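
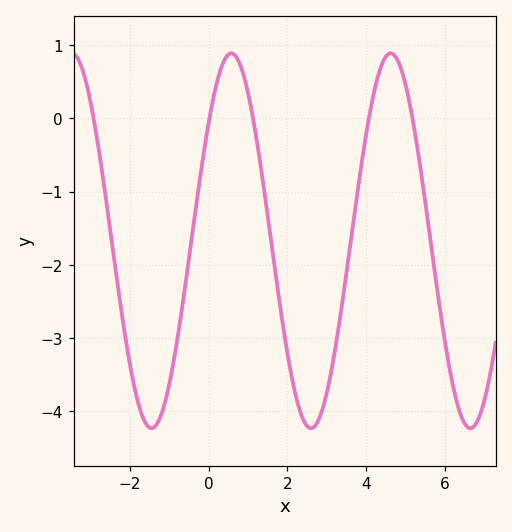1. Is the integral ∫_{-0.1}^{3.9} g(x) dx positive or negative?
negative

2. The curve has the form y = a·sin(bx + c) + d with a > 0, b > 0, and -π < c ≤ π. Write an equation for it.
y = 2.56sin(1.6x + 0.68) - 1.67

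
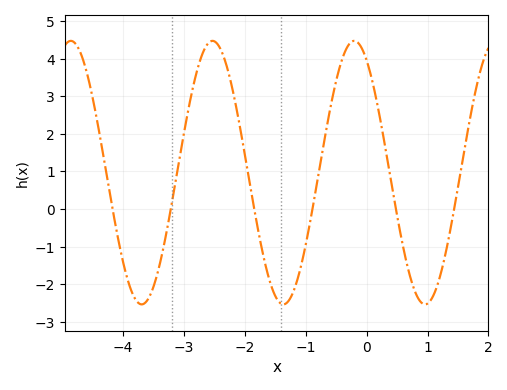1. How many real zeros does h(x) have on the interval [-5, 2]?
6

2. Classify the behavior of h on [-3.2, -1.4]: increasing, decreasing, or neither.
neither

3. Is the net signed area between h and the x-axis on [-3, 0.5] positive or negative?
positive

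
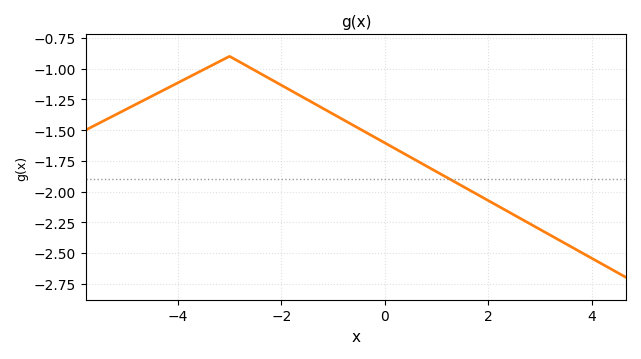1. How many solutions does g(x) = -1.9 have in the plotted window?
1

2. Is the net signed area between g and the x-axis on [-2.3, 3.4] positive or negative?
negative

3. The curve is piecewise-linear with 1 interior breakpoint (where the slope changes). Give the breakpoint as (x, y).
(-3, -0.9)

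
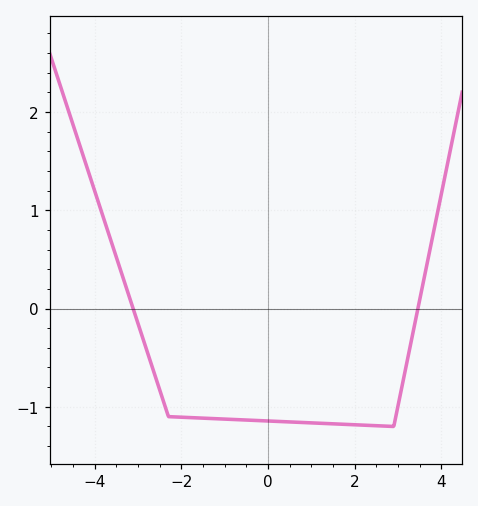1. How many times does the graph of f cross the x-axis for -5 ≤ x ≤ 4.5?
2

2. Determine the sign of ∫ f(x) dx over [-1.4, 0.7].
negative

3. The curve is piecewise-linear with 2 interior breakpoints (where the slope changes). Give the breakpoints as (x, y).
(-2.3, -1.1); (2.9, -1.2)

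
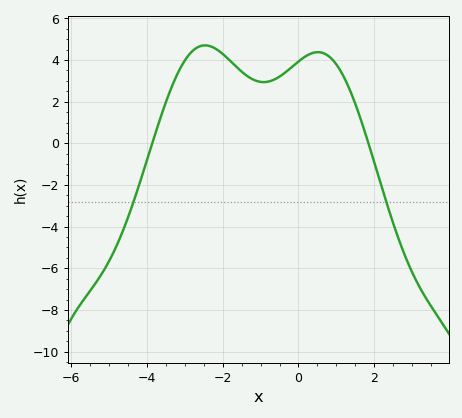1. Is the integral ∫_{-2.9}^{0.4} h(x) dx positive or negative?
positive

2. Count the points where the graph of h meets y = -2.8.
2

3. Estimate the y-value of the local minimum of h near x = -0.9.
2.94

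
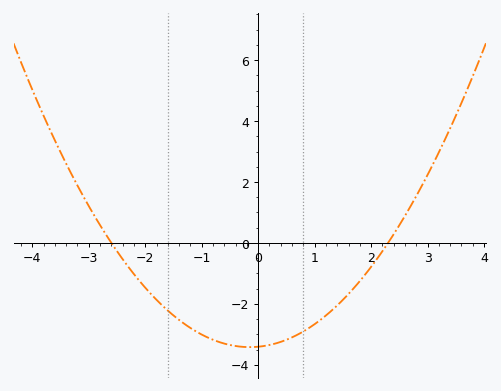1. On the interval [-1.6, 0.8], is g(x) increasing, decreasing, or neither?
neither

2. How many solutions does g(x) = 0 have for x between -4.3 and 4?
2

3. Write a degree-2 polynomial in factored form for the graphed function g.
y = 0.57(x + 2.6)(x - 2.3)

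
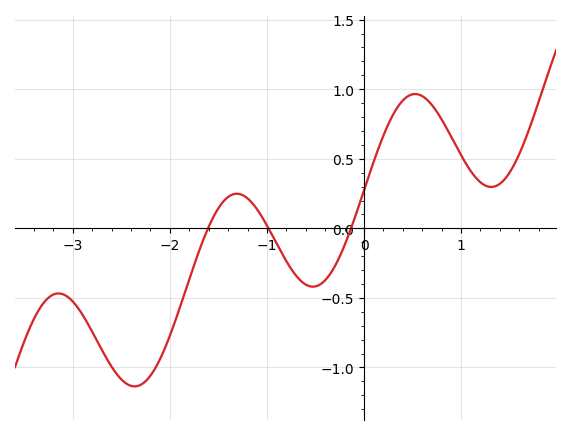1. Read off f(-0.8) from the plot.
-0.236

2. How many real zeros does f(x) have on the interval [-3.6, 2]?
3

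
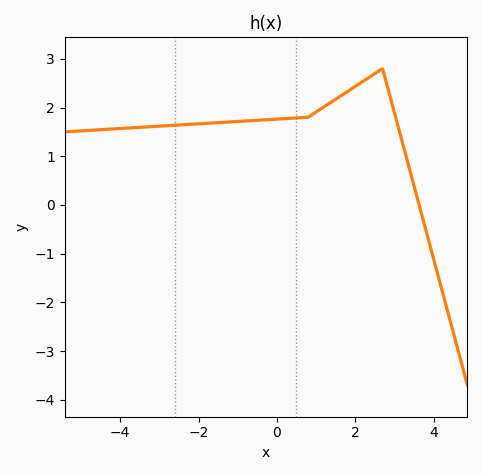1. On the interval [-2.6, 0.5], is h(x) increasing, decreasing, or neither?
increasing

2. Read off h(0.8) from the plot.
1.8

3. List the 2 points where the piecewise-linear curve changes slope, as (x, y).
(0.8, 1.8); (2.7, 2.8)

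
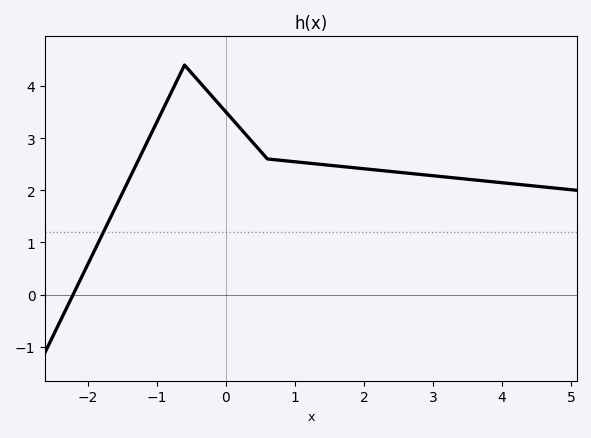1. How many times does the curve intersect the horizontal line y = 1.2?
1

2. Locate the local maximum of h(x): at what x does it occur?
-0.6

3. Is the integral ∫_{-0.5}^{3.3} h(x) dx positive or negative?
positive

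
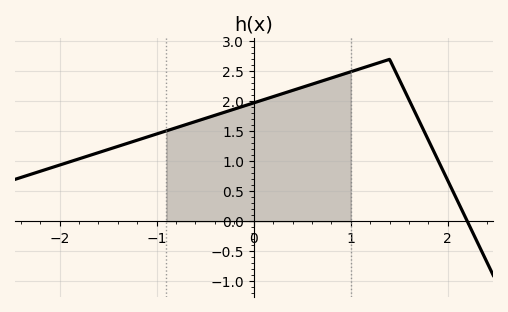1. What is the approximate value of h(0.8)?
2.39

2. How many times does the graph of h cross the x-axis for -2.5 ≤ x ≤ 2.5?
1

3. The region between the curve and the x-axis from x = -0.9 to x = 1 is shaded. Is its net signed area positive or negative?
positive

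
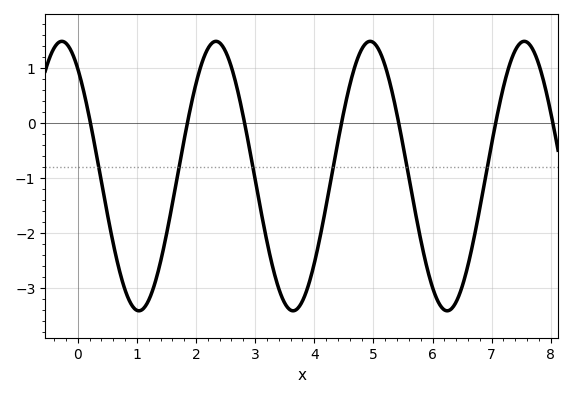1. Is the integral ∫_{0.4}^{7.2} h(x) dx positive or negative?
negative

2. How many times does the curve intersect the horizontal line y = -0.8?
6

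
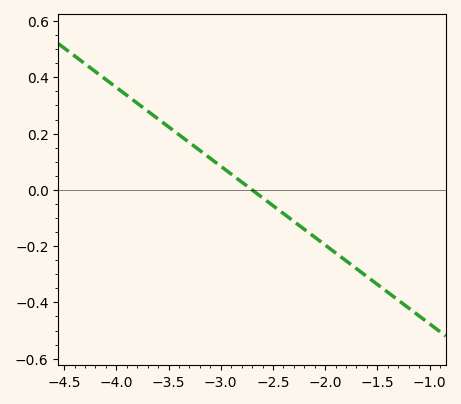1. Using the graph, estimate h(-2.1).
-0.16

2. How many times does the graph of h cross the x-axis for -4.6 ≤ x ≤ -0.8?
1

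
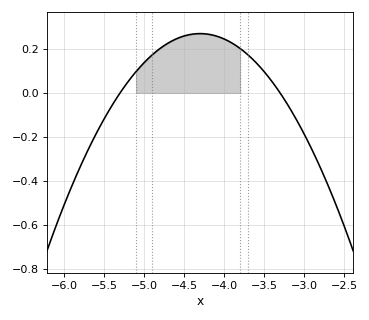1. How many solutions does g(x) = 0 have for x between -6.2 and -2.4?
2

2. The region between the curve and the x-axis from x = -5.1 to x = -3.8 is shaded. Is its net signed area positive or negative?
positive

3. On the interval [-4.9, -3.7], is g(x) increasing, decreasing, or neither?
neither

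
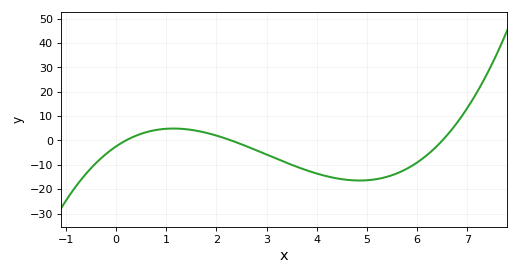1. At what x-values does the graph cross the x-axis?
0.2, 2.2, 6.4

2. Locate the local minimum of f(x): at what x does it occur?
4.8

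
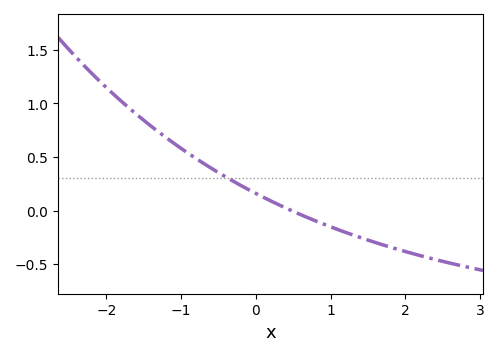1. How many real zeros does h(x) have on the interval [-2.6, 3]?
1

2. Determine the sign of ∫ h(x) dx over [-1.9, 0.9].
positive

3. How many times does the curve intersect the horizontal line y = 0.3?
1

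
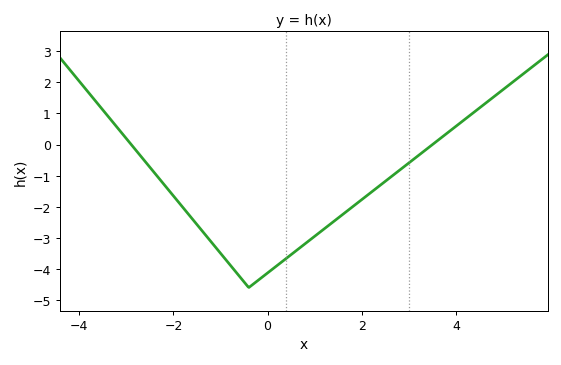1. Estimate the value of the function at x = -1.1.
-3.31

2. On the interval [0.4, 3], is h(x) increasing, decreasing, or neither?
increasing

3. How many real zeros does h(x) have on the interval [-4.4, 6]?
2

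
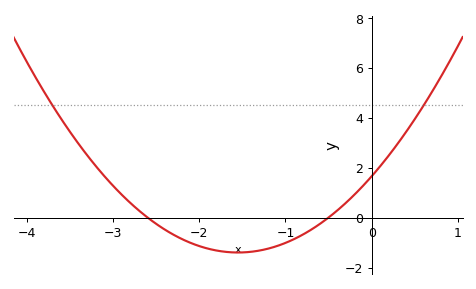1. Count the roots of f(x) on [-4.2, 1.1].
2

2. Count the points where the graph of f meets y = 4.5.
2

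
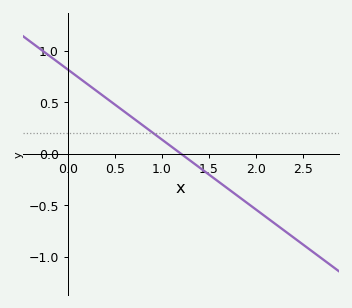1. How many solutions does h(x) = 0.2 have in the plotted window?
1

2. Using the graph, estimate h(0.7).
0.34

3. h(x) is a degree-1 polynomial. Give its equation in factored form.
y = -0.68(x - 1.2)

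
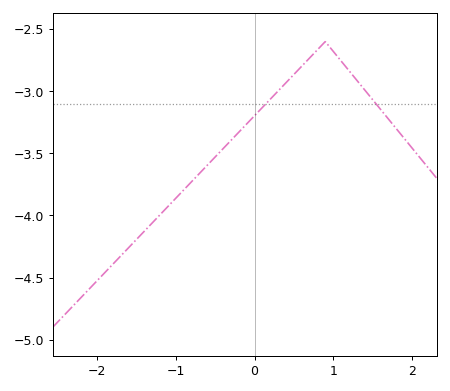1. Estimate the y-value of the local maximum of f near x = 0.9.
-2.6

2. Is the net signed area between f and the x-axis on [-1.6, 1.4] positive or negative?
negative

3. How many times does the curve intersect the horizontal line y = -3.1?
2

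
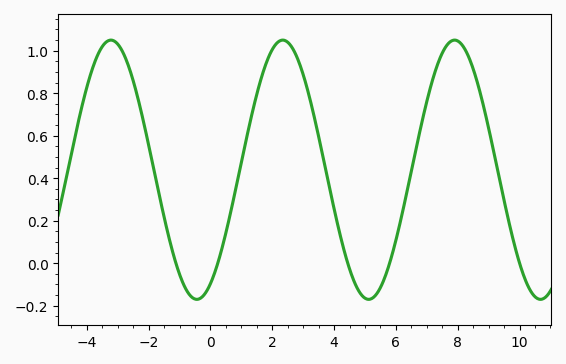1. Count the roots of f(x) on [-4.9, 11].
5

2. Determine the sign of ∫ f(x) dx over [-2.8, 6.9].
positive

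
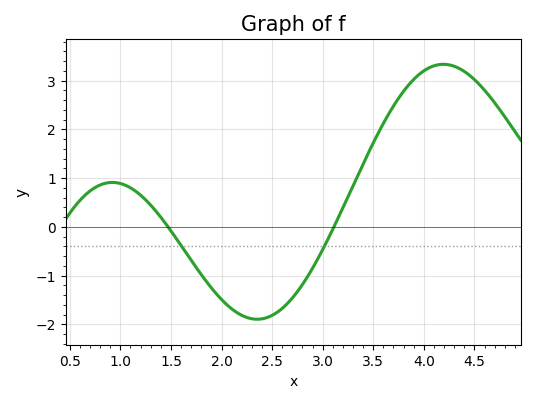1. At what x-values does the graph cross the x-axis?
1.5, 3.1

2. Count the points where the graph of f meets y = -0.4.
2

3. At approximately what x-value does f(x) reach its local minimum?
2.4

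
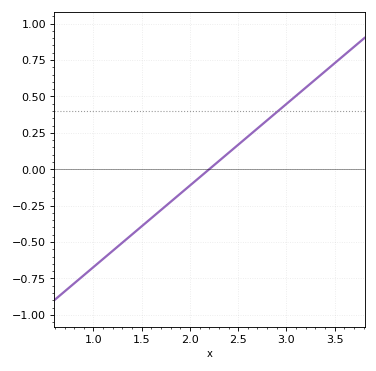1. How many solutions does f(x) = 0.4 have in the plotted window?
1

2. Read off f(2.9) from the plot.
0.392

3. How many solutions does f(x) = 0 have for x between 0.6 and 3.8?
1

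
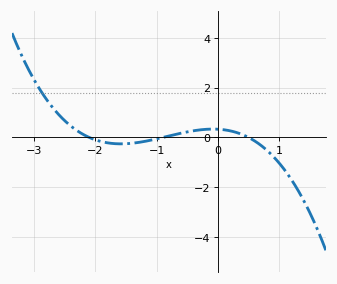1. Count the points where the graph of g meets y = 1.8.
1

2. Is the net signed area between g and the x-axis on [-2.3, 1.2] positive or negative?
negative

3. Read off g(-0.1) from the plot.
0.336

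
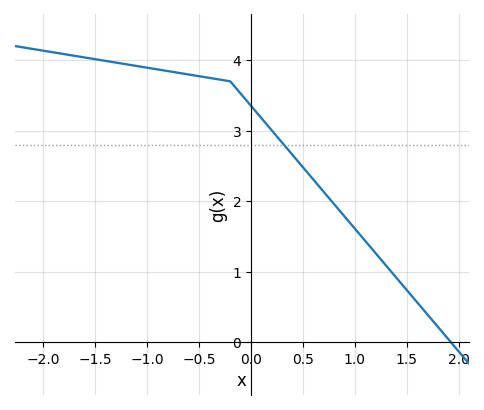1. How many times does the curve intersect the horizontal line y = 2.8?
1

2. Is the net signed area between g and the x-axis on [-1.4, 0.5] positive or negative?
positive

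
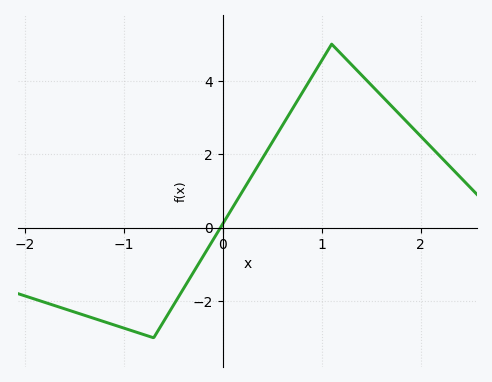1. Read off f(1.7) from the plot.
3.33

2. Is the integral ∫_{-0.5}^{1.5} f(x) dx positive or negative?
positive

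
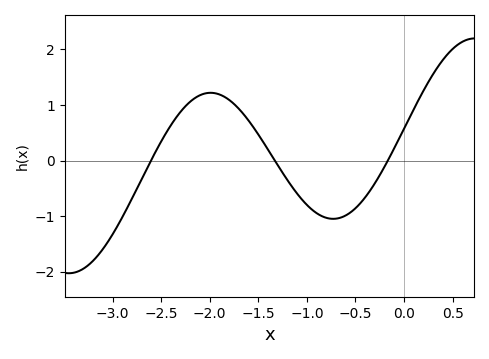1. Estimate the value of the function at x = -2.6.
0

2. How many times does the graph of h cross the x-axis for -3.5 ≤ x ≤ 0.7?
3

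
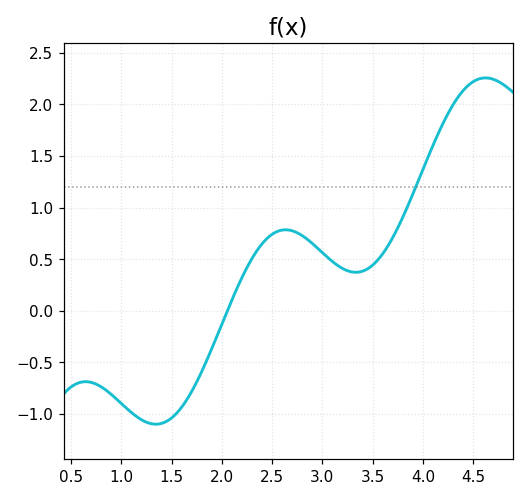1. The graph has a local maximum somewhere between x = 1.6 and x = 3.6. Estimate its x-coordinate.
2.63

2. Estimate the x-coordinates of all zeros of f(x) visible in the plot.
2.05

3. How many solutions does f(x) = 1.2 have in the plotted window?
1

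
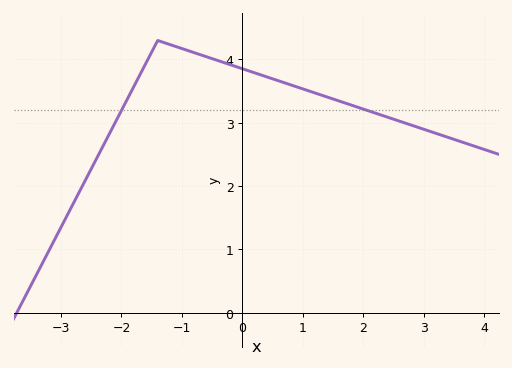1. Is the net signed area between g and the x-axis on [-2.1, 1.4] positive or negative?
positive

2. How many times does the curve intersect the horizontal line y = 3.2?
2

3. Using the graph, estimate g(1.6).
3.34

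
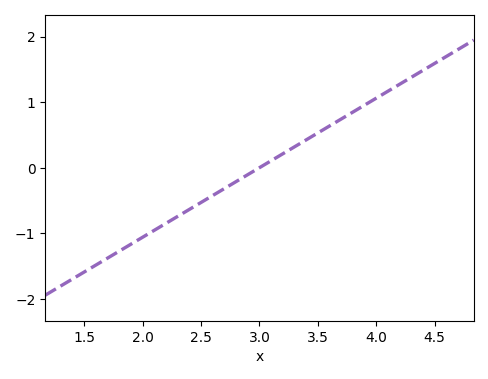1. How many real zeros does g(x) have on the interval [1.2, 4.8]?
1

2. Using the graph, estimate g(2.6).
-0.4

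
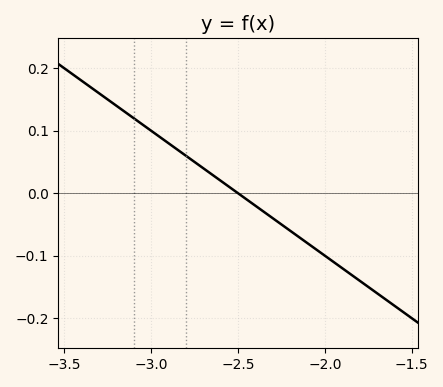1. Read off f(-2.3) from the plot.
-0.04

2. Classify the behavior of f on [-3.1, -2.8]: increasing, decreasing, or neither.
decreasing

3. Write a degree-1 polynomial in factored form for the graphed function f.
y = -0.2(x + 2.5)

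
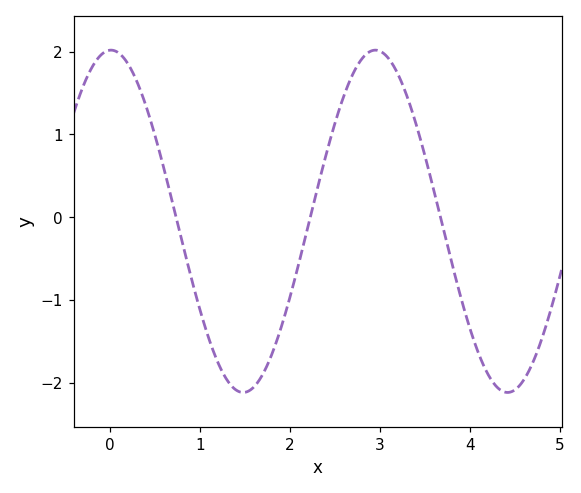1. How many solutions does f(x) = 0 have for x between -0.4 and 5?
3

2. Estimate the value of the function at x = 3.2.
1.7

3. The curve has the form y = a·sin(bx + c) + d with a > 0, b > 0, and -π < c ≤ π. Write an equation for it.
y = 2.07sin(2.1x + 1.5) - 0.05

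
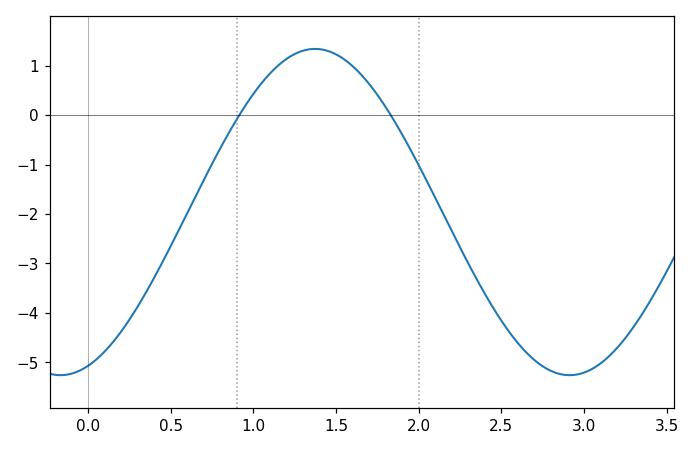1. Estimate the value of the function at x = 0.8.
-0.7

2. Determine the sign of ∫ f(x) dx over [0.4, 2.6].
negative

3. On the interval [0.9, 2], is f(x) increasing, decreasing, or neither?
neither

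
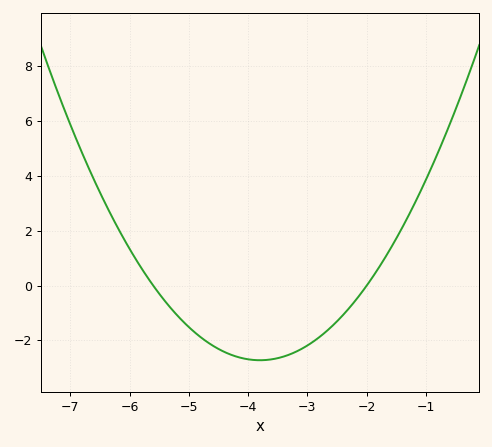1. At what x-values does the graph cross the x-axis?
-5.6, -2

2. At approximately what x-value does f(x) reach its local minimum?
-3.8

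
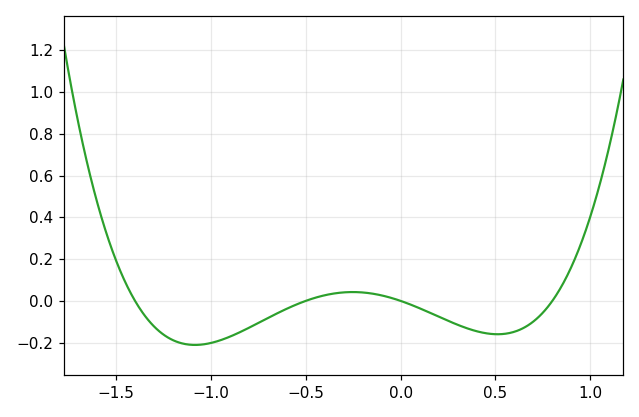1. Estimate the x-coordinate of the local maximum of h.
-0.25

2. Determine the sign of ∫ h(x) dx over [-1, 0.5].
negative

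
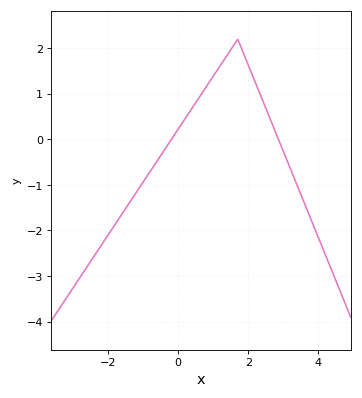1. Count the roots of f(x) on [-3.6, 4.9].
2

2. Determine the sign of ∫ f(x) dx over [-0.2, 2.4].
positive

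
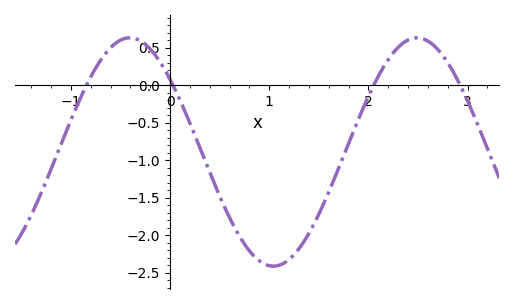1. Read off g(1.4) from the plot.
-1.97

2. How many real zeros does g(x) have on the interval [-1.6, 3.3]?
4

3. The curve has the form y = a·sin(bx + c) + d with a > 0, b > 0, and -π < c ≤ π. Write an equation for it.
y = 1.52sin(2.17x + 2.45) - 0.89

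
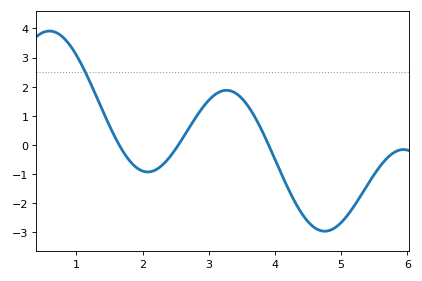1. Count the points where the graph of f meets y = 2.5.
1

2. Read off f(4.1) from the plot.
-1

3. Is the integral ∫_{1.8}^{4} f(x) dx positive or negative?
positive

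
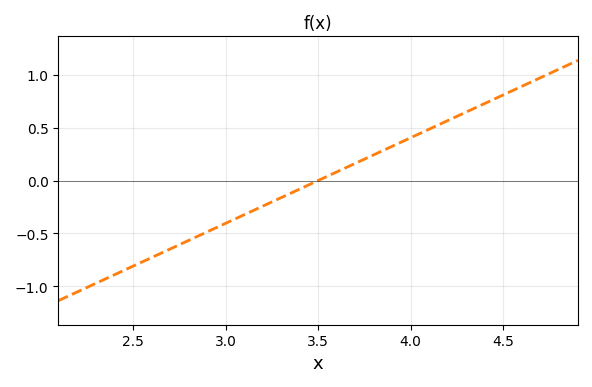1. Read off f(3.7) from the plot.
0.162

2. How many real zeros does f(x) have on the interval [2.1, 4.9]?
1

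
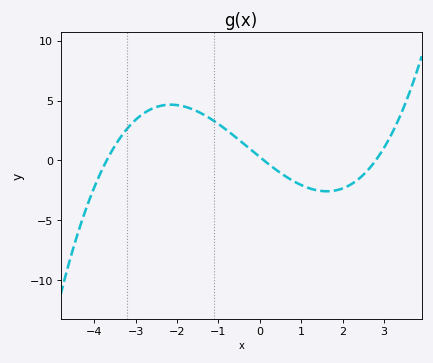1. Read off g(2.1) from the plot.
-2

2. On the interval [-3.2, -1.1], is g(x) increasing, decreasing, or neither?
neither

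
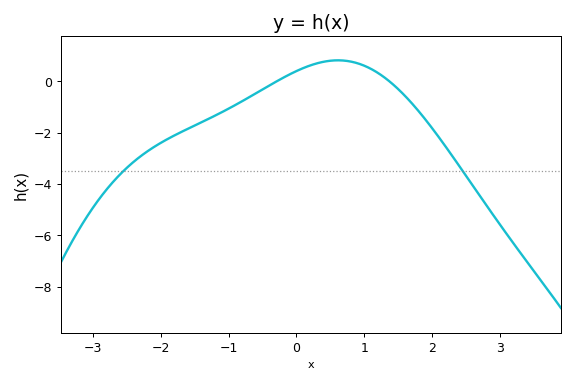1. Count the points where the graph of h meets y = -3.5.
2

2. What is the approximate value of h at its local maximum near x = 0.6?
0.8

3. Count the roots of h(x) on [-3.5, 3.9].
2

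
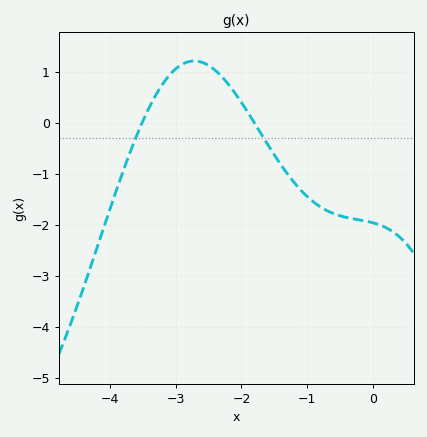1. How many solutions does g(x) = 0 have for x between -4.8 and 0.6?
2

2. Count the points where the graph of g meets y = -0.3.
2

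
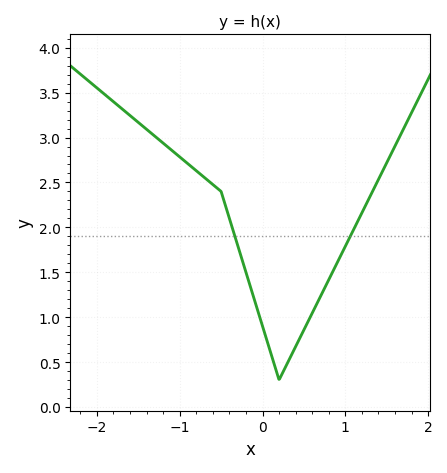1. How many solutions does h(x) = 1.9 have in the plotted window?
2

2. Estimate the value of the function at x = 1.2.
2.15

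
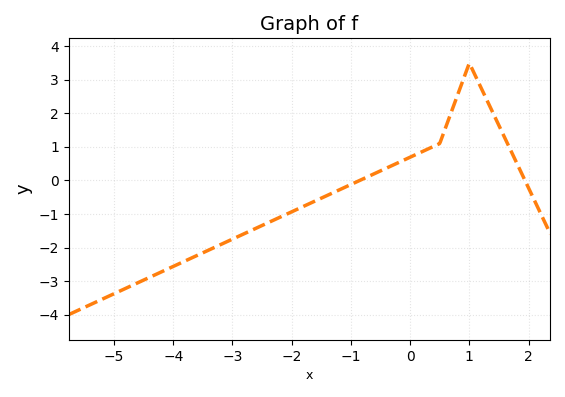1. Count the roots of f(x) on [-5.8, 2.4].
2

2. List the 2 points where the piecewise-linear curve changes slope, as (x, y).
(0.5, 1.1); (1, 3.5)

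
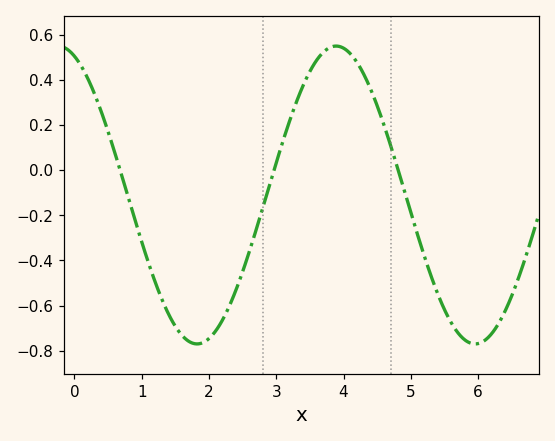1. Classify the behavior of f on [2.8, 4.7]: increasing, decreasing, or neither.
neither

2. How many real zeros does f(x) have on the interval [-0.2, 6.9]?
3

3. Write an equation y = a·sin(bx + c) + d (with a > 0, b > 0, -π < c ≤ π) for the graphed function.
y = 0.66sin(1.5x + 1.9) - 0.11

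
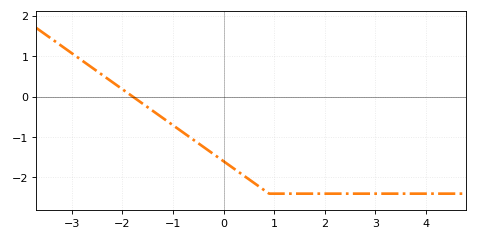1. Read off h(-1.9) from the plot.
0.1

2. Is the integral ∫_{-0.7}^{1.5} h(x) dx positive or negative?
negative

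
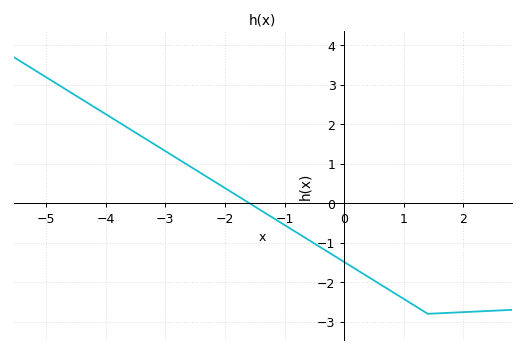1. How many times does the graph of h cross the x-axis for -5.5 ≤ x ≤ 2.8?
1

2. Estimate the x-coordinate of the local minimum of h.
1.4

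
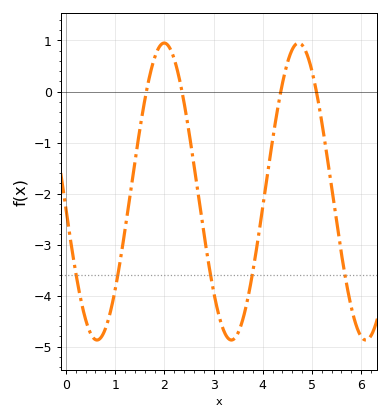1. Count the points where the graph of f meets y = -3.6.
5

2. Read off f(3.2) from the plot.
-4.7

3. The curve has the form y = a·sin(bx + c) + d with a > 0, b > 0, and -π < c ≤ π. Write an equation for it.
y = 2.91sin(2.3x - 3) - 1.96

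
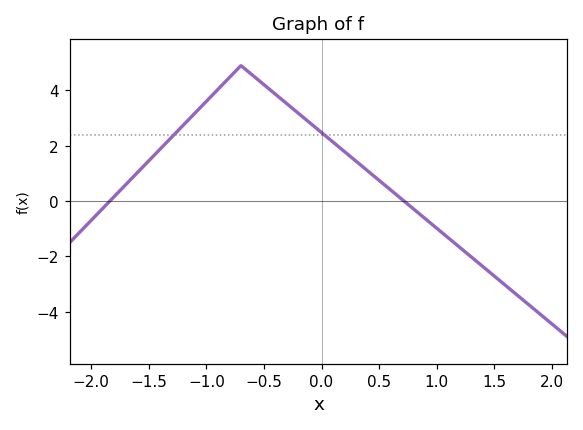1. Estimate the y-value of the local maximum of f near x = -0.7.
4.8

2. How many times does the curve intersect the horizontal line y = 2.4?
2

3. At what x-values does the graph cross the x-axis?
-1.8, 0.7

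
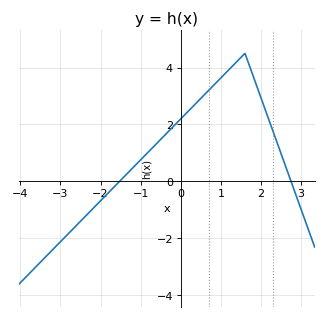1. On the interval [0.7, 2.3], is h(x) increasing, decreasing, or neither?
neither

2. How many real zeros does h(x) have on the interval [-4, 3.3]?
2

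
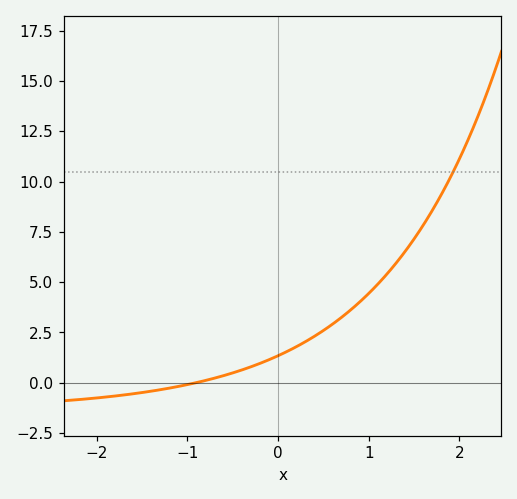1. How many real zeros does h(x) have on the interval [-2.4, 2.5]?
1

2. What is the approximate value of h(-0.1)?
1.14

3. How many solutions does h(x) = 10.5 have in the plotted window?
1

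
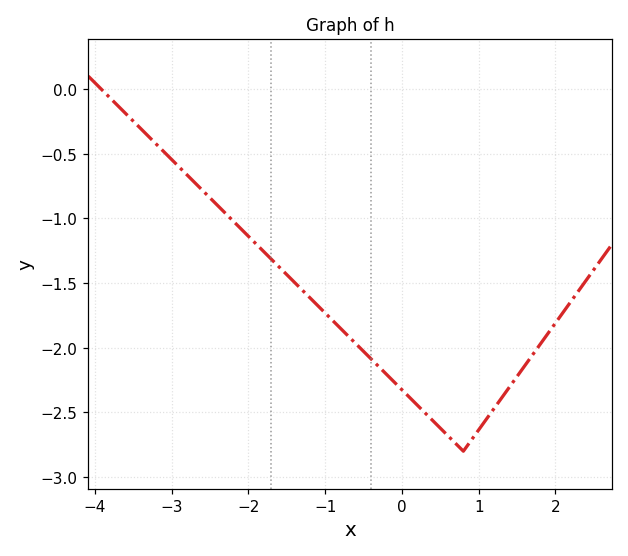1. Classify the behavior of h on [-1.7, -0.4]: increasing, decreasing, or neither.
decreasing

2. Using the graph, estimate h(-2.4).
-0.9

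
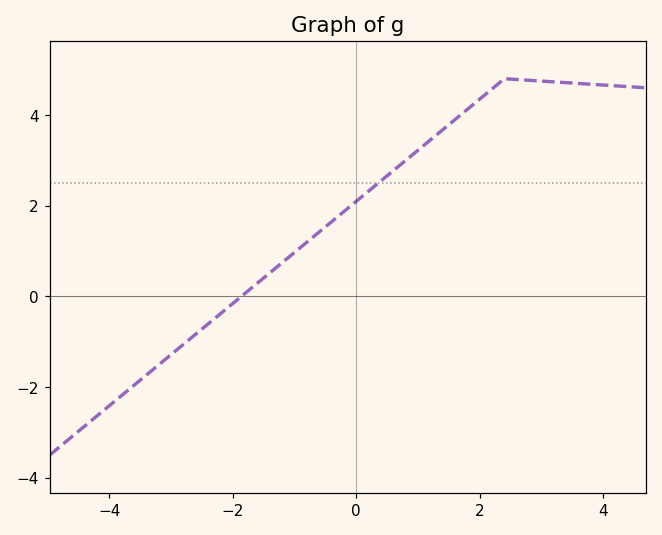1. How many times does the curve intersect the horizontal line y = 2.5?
1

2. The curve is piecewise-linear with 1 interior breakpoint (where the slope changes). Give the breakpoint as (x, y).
(2.4, 4.8)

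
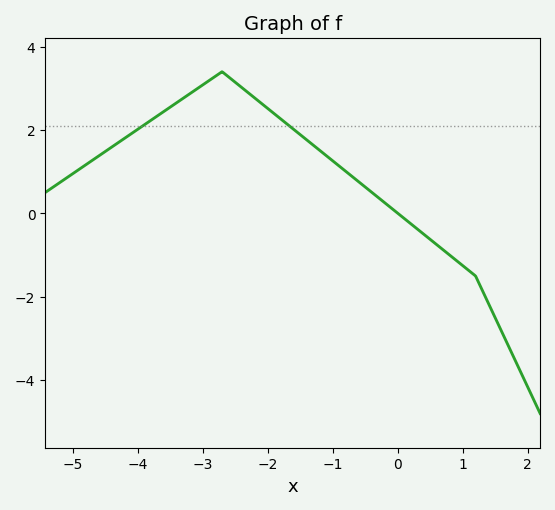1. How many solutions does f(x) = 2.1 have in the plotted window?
2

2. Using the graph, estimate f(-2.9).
3.2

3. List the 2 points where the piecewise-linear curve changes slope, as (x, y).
(-2.7, 3.4); (1.2, -1.5)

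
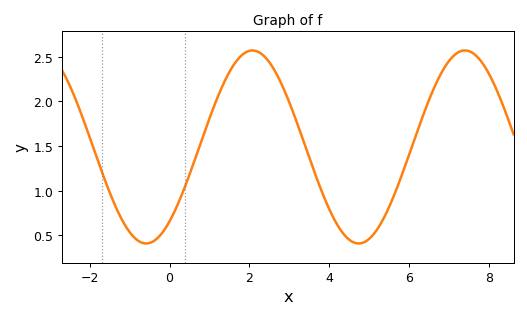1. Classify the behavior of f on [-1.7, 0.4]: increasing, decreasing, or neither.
neither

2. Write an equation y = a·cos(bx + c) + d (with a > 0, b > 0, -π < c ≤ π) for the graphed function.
y = 1.08cos(1.18x - 2.45) + 1.49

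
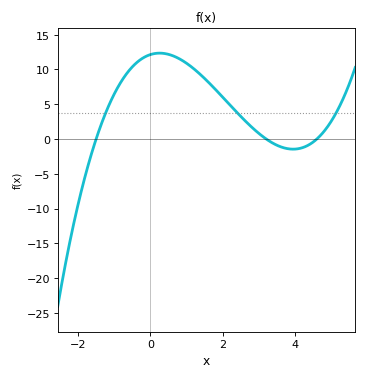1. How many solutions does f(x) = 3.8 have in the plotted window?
3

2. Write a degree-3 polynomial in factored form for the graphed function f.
y = 0.55(x + 1.5)(x - 3.2)(x - 4.6)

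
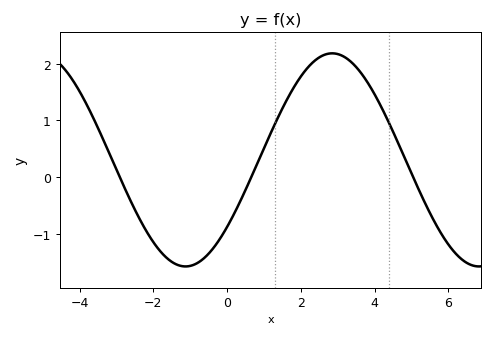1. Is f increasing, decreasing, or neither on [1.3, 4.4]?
neither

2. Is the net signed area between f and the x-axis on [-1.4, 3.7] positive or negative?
positive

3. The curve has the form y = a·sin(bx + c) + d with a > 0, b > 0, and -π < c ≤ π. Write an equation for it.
y = 1.88sin(0.79x - 0.68) + 0.3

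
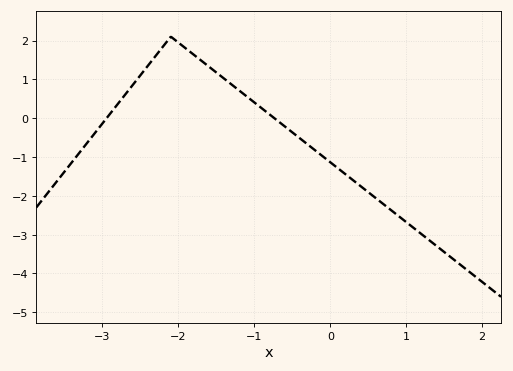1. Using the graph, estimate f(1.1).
-2.8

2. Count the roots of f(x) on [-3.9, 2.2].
2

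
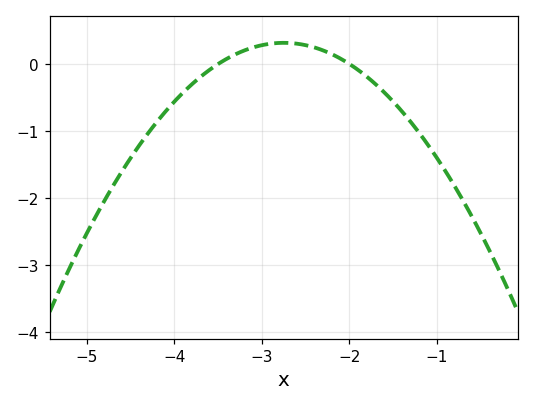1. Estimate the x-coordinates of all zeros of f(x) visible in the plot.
-3.5, -2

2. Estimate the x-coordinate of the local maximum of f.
-2.8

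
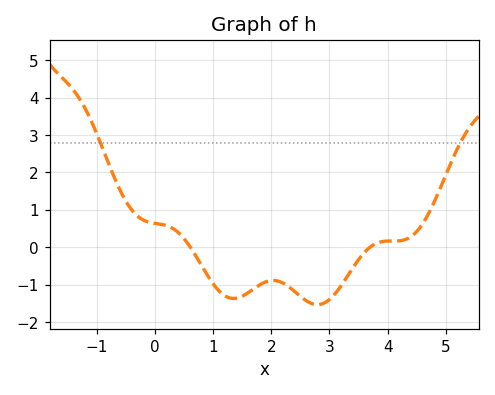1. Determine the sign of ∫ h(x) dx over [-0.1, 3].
negative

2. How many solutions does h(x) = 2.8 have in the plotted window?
2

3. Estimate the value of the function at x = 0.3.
0.512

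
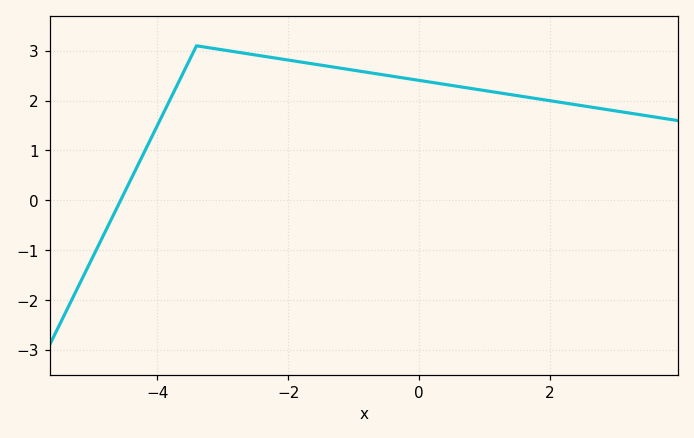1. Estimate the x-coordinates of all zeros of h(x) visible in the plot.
-4.6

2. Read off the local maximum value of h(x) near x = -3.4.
3.1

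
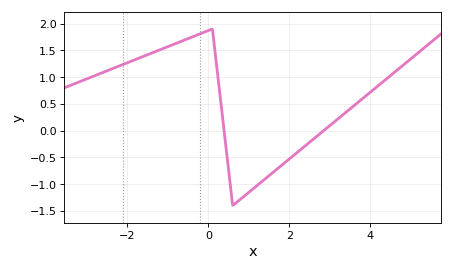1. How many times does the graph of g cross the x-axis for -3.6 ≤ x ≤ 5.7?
2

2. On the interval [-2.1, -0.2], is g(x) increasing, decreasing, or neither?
increasing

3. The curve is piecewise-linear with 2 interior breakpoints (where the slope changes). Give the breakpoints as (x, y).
(0.1, 1.9); (0.6, -1.4)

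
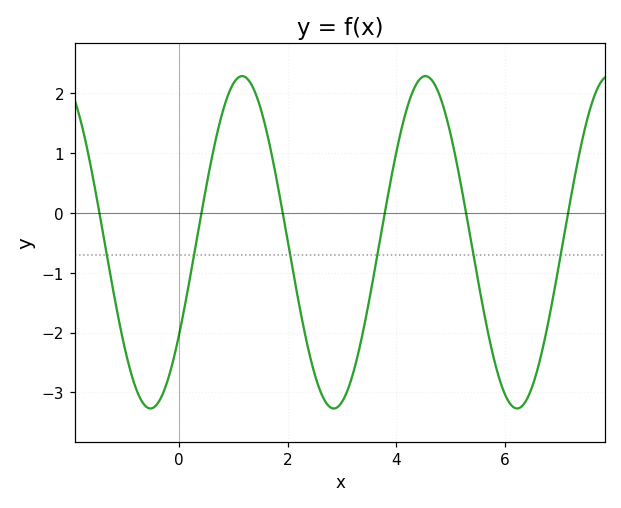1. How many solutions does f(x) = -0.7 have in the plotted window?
6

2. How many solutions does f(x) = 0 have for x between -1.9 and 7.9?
6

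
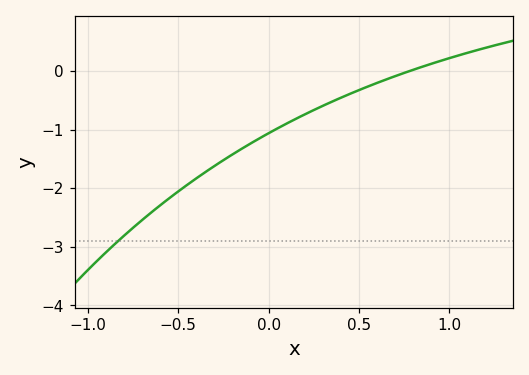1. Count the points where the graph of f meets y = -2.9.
1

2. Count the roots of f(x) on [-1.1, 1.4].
1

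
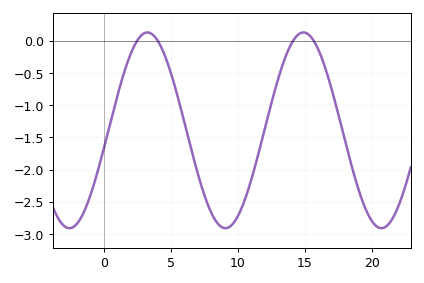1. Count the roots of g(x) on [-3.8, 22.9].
4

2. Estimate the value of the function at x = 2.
-0.199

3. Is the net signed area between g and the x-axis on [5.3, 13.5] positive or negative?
negative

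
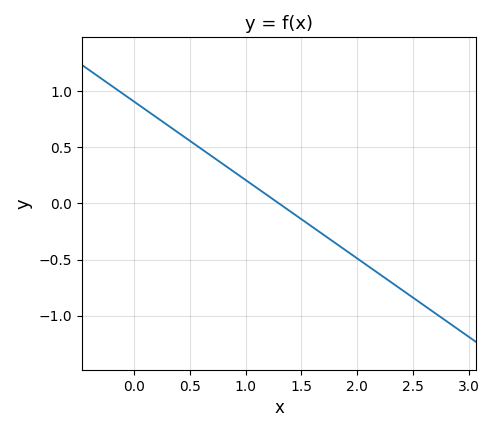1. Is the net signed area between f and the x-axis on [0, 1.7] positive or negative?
positive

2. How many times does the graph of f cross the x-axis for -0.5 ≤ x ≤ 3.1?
1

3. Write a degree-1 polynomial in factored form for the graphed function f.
y = -0.7(x - 1.3)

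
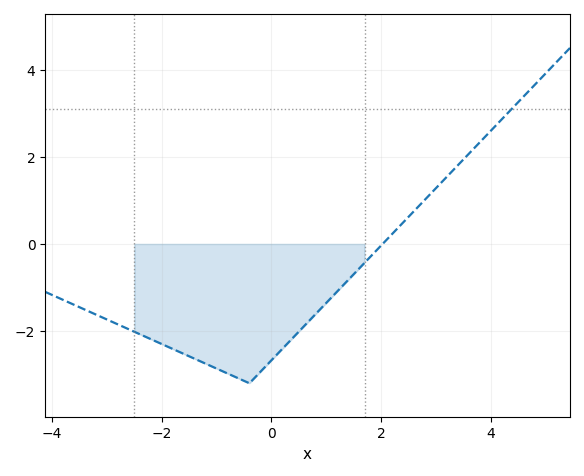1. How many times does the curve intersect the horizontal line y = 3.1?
1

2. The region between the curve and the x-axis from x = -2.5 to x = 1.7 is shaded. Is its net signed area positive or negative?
negative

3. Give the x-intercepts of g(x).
2.03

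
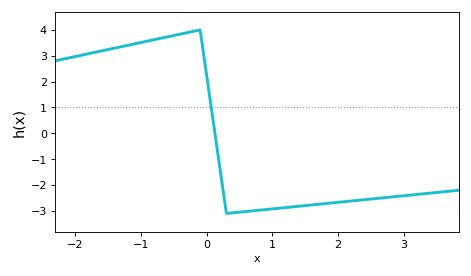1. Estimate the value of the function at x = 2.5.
-2.54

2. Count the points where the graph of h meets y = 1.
1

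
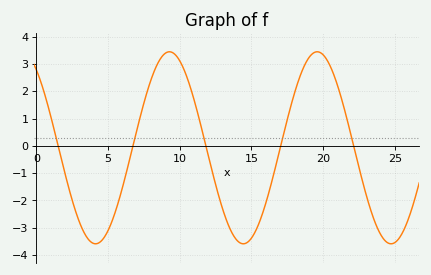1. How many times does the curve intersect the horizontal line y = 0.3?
5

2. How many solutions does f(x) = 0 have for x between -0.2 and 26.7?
5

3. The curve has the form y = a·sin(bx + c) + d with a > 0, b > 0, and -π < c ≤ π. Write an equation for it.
y = 3.52sin(0.61x + 2.19) - 0.07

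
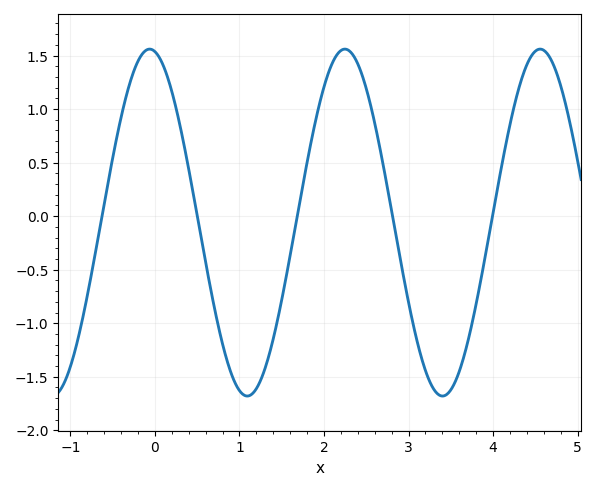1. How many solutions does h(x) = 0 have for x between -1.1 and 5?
5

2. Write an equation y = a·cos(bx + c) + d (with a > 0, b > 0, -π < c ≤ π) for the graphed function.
y = 1.62cos(2.72x + 0.172) - 0.06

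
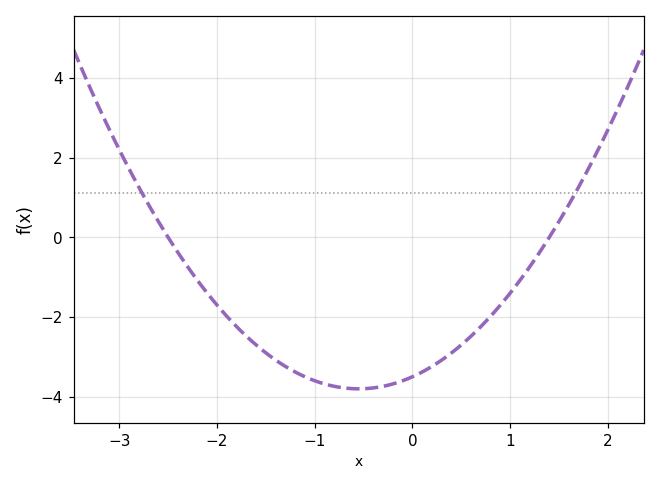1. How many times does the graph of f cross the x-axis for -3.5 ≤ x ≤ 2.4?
2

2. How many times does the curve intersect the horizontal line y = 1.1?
2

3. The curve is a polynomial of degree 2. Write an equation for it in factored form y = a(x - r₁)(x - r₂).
y = 1(x + 2.5)(x - 1.4)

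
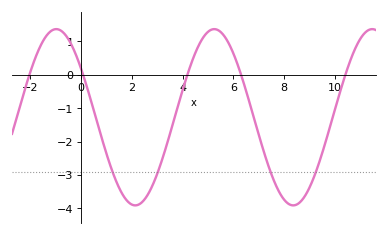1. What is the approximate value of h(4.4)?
0.5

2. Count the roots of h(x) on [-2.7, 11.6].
5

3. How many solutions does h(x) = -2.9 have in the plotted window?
4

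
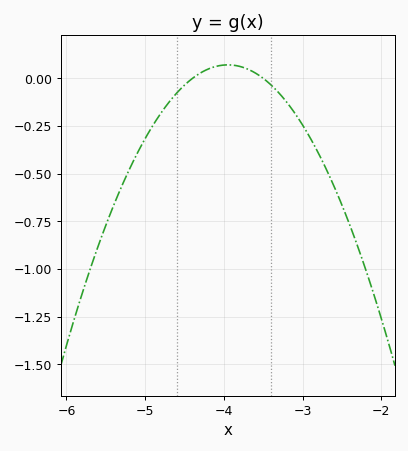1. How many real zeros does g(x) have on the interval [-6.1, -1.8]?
2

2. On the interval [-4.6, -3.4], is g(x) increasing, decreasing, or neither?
neither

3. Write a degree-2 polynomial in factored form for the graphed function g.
y = -0.35(x + 4.4)(x + 3.5)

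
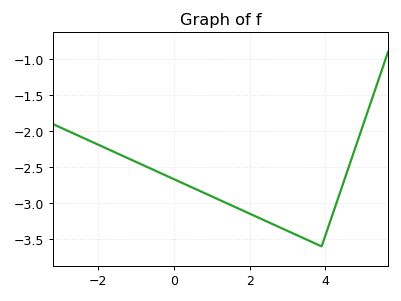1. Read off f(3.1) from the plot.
-3.4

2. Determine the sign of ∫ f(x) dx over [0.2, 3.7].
negative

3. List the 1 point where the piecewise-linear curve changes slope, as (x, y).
(3.9, -3.6)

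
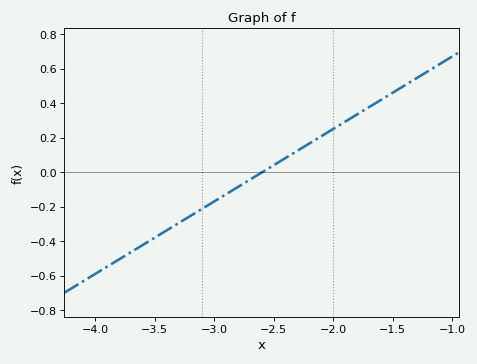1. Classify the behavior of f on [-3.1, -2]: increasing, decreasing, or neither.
increasing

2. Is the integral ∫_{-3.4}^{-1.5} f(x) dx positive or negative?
positive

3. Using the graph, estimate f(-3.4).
-0.336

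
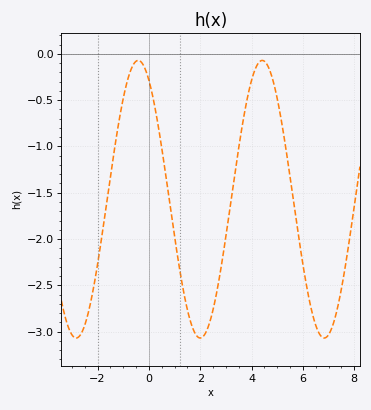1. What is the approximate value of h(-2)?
-2.27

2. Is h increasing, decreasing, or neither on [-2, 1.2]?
neither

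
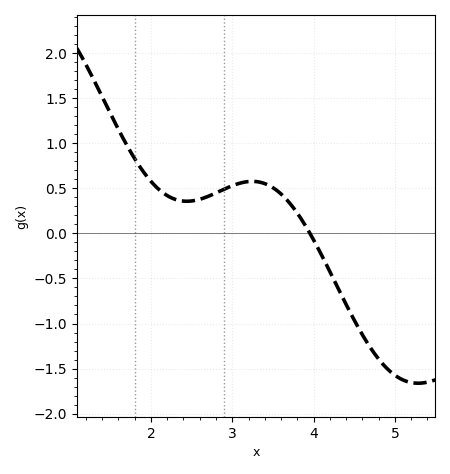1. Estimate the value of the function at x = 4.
-0.073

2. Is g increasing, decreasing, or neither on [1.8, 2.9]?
neither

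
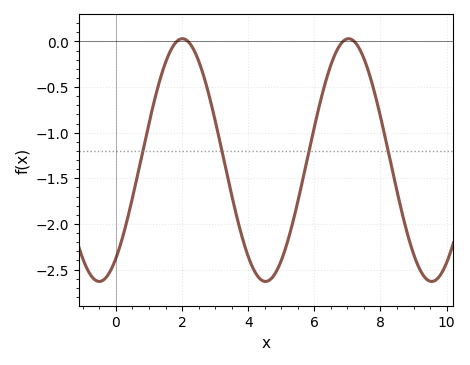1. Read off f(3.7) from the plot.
-2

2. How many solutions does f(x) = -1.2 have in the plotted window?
4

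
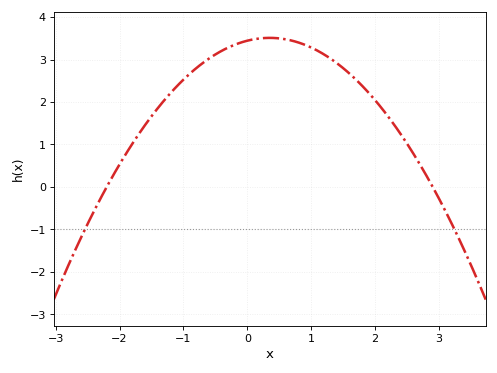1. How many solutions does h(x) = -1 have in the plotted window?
2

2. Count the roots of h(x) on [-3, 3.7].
2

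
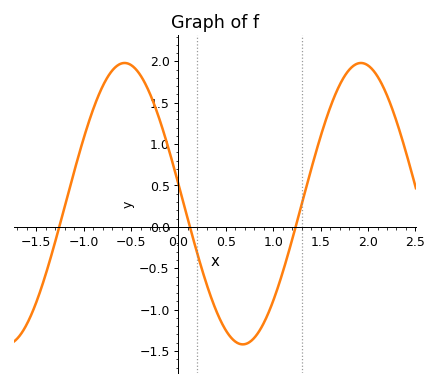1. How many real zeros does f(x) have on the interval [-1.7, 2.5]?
3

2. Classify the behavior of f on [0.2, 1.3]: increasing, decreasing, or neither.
neither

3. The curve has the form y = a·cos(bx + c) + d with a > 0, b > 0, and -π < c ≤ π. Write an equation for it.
y = 1.7cos(2.52x + 1.43) + 0.28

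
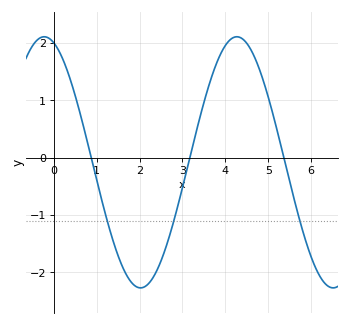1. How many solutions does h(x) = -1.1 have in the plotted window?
3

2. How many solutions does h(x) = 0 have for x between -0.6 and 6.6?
3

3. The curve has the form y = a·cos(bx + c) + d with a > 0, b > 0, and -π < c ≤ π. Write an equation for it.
y = 2.19cos(1.4x + 0.31) - 0.08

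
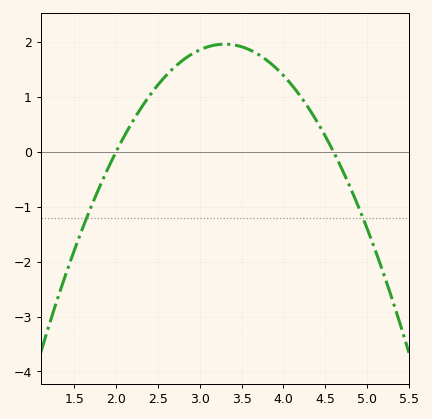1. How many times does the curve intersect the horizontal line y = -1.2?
2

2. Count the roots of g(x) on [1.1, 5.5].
2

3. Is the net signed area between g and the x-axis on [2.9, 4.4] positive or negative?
positive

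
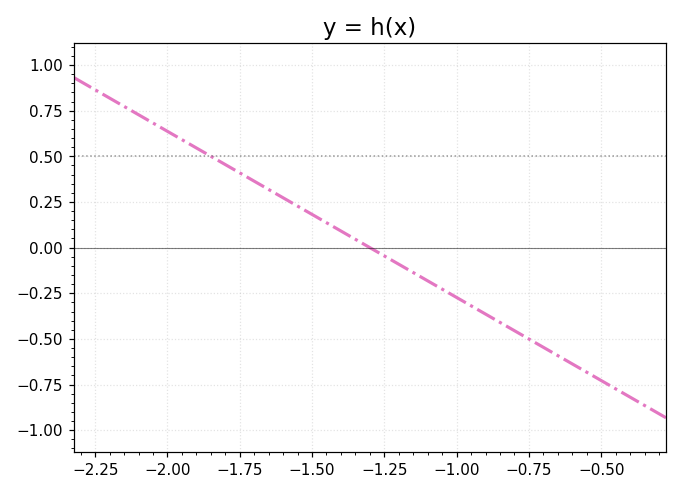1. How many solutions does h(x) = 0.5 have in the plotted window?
1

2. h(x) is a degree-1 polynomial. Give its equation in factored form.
y = -0.91(x + 1.3)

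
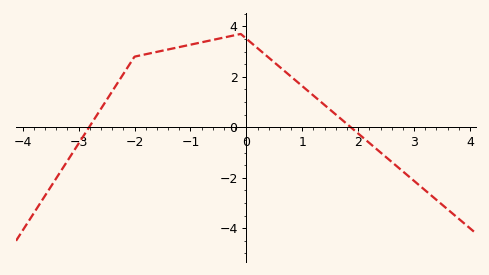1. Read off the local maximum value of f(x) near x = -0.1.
3.7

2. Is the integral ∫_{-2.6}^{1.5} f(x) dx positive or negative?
positive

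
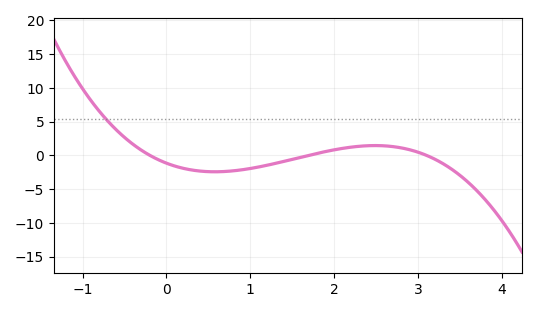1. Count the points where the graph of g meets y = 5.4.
1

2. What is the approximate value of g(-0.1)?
-0.5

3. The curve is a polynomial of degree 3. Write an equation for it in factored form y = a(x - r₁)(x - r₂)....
y = -1.11(x + 0.2)(x - 1.7)(x - 3.1)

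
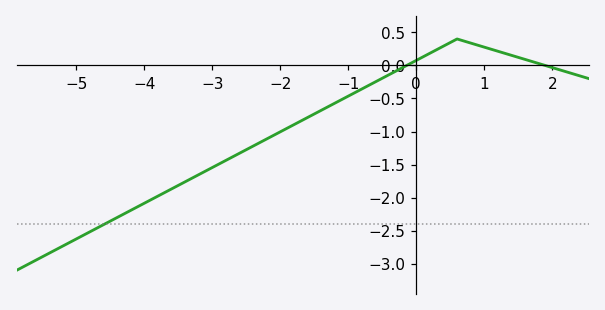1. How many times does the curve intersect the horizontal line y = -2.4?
1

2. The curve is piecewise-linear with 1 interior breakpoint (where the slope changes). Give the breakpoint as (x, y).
(0.6, 0.4)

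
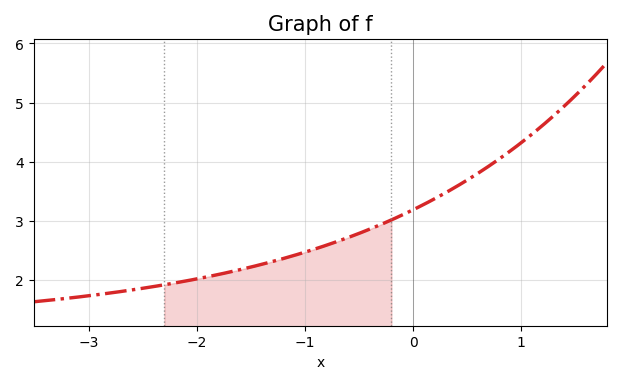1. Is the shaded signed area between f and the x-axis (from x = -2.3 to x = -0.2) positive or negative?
positive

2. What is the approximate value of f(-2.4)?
1.9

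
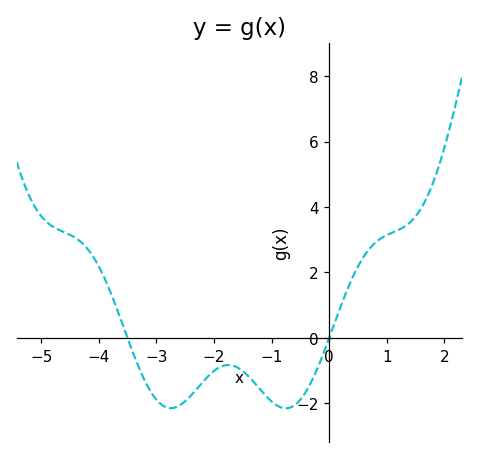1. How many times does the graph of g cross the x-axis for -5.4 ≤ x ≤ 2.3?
2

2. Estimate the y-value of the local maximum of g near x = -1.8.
-0.8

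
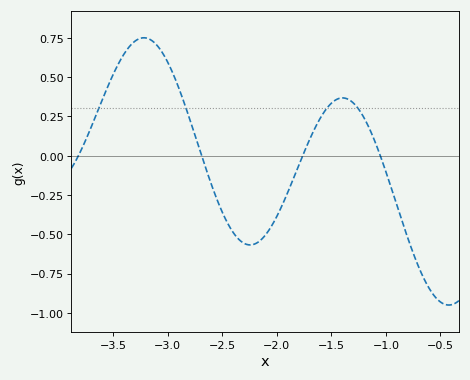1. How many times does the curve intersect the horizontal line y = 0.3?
4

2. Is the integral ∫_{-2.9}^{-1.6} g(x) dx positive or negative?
negative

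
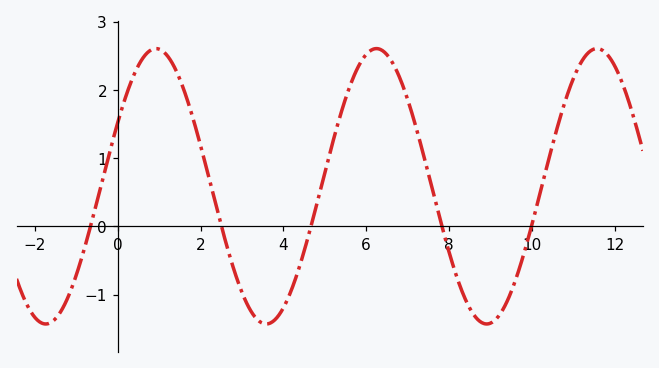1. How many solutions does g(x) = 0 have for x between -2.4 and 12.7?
5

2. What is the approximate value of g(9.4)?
-1.1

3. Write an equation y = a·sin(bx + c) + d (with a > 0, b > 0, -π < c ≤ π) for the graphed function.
y = 2.02sin(1.2x + 0.48) + 0.59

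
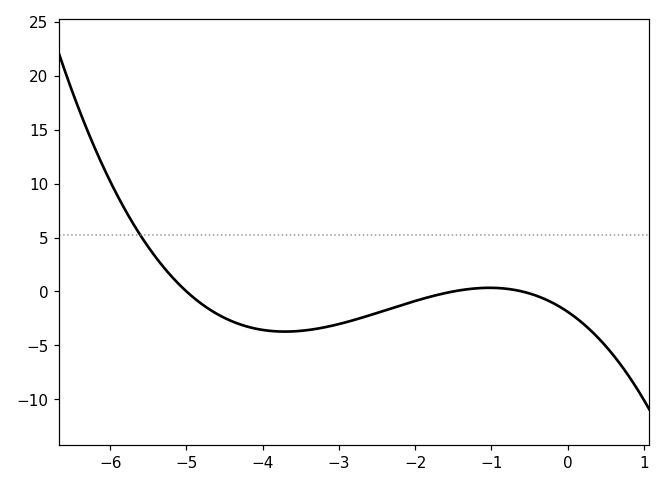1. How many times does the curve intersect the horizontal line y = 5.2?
1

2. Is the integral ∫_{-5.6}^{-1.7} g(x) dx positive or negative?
negative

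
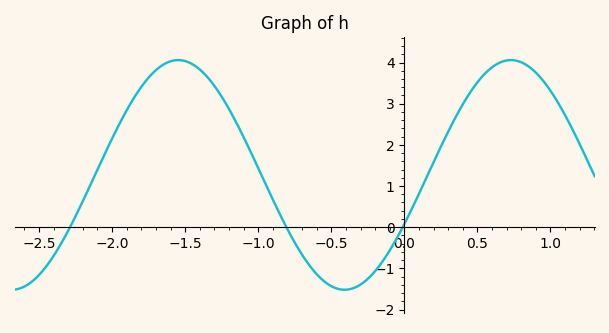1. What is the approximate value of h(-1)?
1.4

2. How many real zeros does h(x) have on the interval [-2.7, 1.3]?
3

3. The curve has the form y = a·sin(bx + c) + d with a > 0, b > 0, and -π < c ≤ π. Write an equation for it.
y = 2.79sin(2.8x - 0.44) + 1.27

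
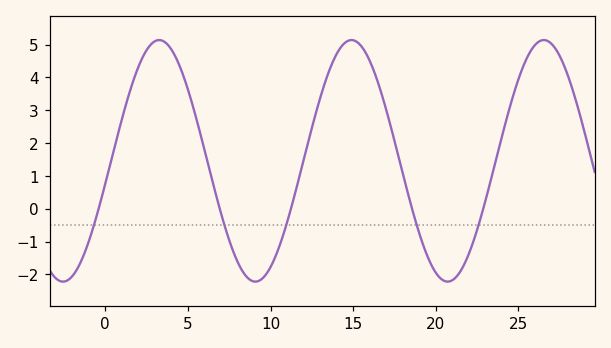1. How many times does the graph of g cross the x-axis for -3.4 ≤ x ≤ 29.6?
5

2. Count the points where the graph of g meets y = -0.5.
5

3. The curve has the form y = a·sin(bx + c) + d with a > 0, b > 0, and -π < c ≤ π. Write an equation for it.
y = 3.68sin(0.54x - 0.192) + 1.46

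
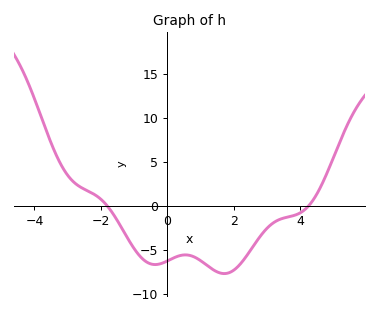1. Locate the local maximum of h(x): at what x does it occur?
0.6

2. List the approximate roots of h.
-1.8, 4.2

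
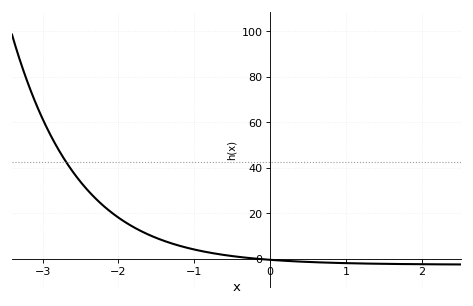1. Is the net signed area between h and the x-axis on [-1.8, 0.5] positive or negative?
positive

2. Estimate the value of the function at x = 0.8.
-2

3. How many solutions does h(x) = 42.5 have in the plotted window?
1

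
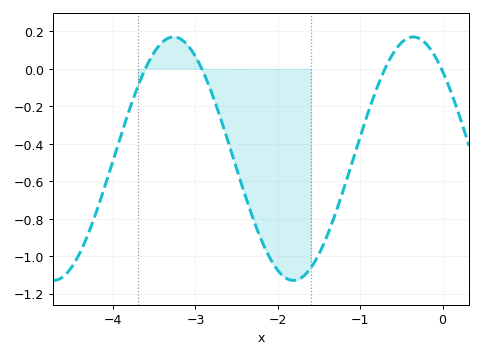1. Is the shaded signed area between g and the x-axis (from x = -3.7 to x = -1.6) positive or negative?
negative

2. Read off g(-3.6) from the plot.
0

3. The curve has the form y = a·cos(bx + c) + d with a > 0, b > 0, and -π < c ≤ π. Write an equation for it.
y = 0.65cos(2.2x + 0.77) - 0.48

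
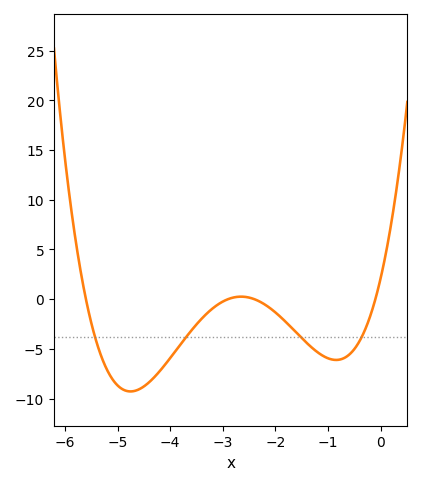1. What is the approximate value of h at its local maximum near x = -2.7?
0.5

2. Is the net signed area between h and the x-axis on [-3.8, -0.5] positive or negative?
negative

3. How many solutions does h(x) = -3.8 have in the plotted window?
4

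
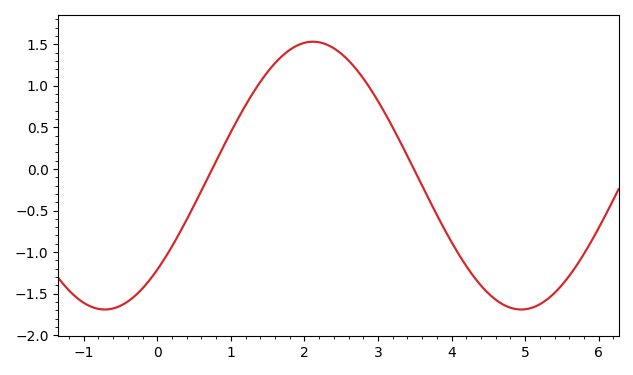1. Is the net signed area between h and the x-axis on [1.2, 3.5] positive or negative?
positive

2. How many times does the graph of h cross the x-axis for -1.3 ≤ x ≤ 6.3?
2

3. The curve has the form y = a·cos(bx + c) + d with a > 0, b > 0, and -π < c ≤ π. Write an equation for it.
y = 1.61cos(1.11x - 2.35) - 0.08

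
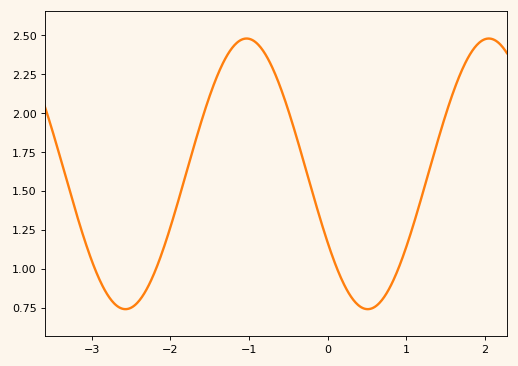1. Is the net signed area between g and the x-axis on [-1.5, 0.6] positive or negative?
positive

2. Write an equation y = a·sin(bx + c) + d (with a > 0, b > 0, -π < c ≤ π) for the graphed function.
y = 0.87sin(2.04x - 2.61) + 1.61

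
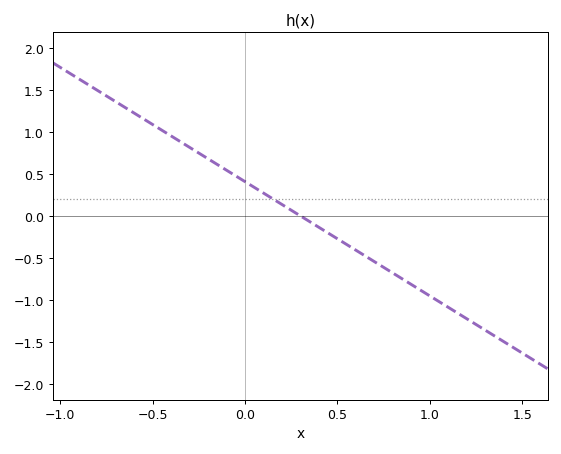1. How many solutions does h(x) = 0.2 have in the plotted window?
1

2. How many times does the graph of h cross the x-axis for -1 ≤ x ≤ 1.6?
1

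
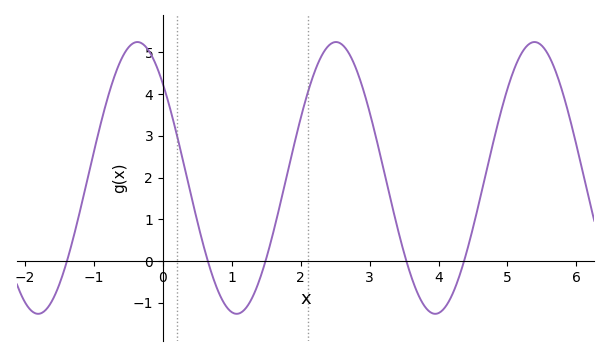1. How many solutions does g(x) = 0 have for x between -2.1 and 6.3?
5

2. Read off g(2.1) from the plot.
4.03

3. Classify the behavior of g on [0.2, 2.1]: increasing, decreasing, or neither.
neither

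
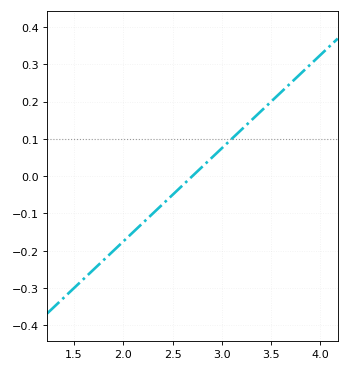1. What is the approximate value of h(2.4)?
-0.08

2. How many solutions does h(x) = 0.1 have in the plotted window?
1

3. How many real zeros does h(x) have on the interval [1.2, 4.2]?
1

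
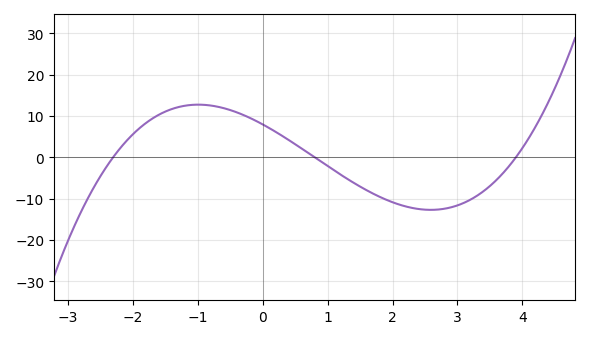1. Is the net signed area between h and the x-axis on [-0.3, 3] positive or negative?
negative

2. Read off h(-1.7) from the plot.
9.32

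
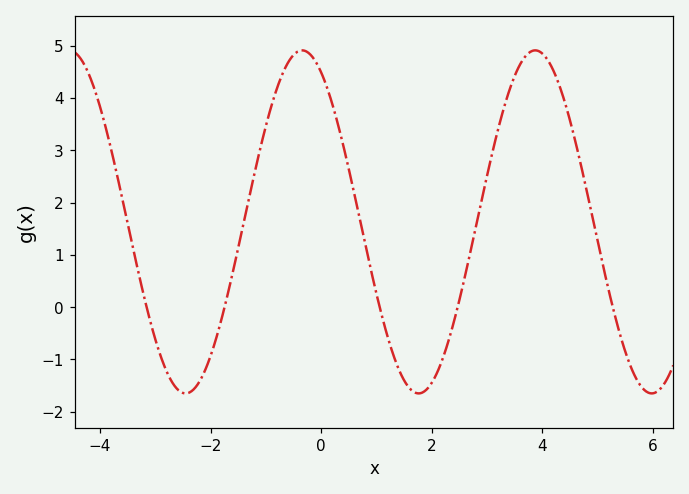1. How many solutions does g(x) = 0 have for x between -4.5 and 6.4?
5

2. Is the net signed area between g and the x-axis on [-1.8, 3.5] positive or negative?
positive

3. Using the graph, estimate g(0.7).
1.69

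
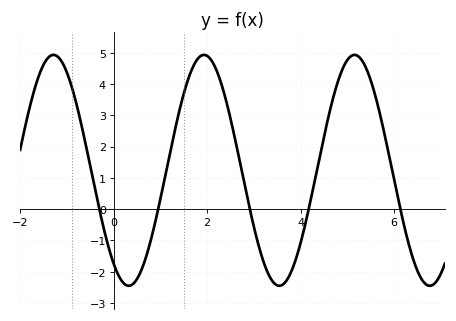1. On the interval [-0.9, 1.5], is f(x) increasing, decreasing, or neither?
neither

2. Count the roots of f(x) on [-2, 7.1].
5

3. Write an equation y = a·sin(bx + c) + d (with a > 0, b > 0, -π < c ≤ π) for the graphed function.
y = 3.69sin(1.9x - 2.2) + 1.24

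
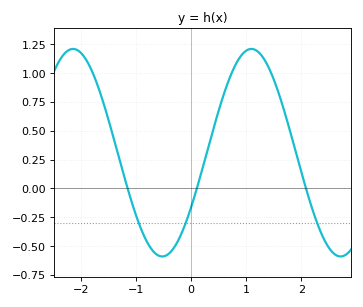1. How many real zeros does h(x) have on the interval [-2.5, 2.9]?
3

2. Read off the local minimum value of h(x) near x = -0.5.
-0.59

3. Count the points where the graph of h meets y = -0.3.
3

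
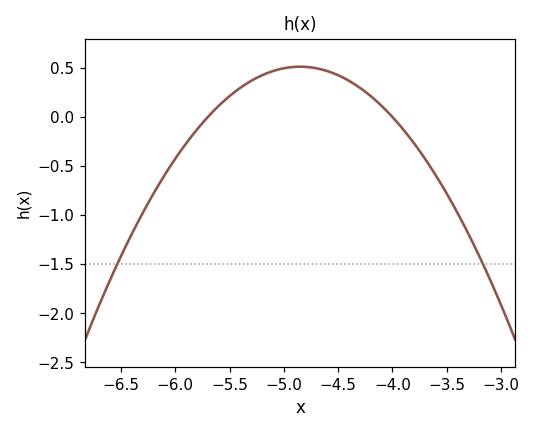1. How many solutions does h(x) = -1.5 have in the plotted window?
2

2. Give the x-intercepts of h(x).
-5.7, -4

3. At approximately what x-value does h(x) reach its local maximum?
-4.8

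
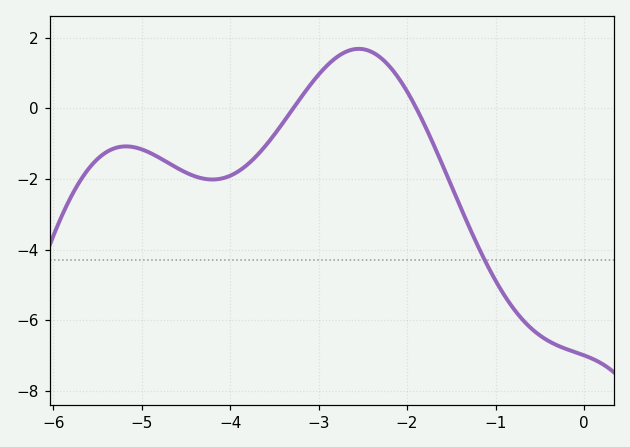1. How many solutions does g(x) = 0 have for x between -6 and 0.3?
2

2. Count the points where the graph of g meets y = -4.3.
1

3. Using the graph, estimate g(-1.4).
-2.8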